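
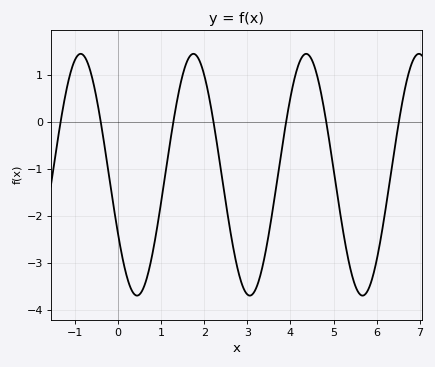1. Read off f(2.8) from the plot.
-3.2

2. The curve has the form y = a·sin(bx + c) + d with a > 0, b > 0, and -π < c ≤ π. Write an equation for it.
y = 2.57sin(2.4x - 2.6) - 1.12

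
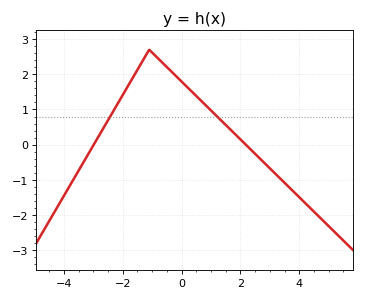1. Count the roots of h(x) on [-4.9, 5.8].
2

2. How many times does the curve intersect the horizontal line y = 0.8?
2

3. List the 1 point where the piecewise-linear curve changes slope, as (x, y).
(-1.1, 2.7)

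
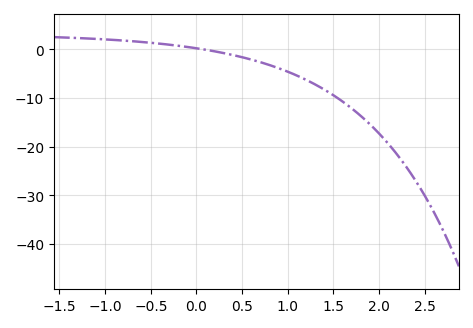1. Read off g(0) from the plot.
0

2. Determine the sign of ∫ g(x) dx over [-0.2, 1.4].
negative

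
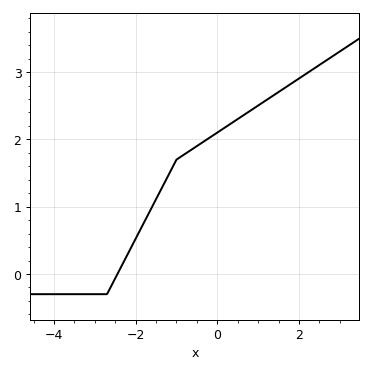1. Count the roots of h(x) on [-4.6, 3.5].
1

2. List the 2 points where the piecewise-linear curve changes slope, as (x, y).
(-2.7, -0.3); (-1, 1.7)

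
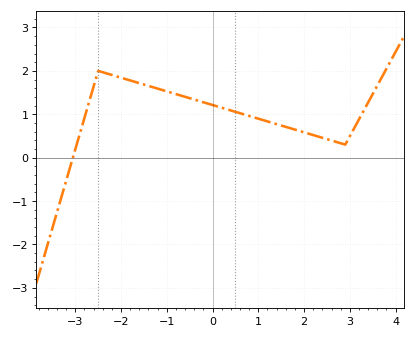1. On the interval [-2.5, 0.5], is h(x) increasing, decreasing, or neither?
decreasing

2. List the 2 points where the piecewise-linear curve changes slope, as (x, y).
(-2.5, 2); (2.9, 0.3)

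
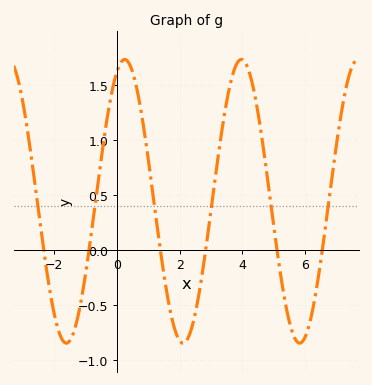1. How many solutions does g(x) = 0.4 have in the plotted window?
6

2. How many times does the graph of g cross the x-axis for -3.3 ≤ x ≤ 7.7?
6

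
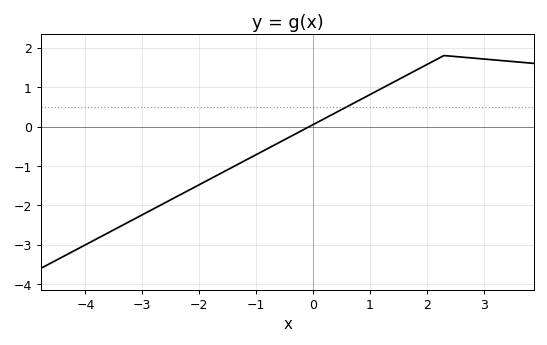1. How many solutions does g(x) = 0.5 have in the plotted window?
1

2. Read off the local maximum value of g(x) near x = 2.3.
1.8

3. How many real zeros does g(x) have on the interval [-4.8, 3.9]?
1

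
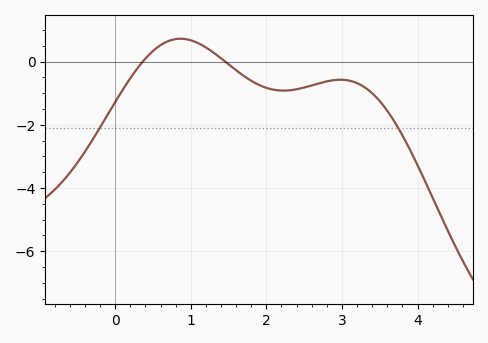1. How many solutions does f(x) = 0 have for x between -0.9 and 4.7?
2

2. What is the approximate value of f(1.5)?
0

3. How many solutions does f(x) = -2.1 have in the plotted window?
2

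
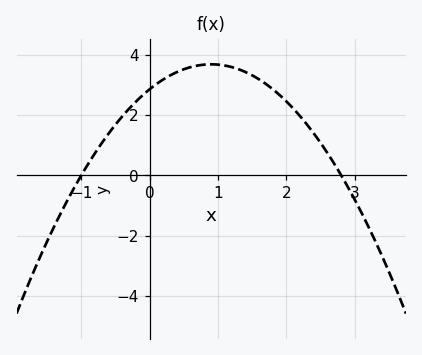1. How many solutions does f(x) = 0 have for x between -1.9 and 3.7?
2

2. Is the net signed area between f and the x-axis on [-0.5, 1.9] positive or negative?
positive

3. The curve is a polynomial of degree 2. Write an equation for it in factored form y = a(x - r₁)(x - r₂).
y = -1.02(x + 1)(x - 2.8)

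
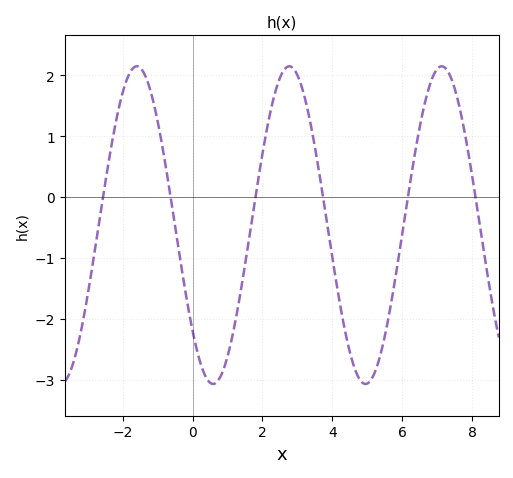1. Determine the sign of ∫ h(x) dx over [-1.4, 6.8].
negative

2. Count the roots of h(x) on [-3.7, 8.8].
6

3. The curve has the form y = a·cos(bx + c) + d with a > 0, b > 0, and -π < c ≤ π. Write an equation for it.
y = 2.61cos(1.4x + 2.3) - 0.46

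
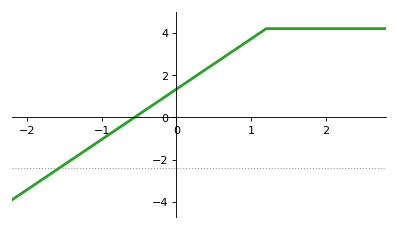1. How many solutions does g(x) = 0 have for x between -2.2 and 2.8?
1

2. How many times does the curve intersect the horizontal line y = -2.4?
1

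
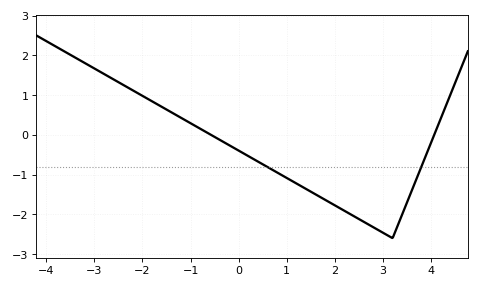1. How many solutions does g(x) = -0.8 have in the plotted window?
2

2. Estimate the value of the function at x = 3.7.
-1.1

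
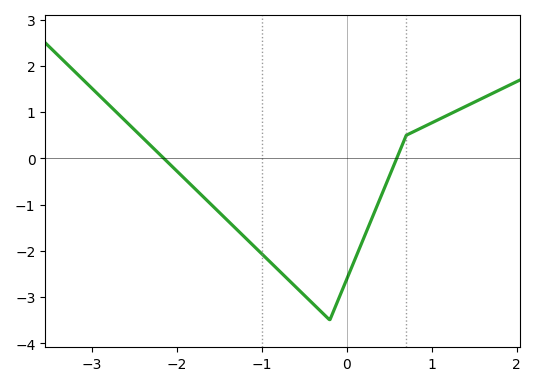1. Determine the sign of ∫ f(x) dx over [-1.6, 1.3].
negative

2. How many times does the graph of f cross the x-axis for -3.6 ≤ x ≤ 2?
2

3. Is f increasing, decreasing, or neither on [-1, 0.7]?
neither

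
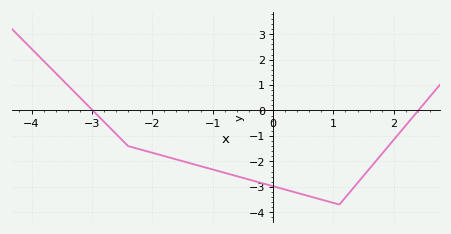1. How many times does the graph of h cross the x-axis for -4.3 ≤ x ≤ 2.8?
2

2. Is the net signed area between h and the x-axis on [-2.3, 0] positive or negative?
negative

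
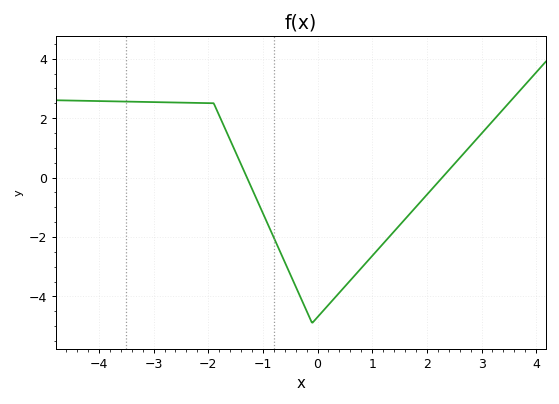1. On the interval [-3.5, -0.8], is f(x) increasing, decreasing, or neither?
decreasing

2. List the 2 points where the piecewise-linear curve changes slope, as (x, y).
(-1.9, 2.5); (-0.1, -4.9)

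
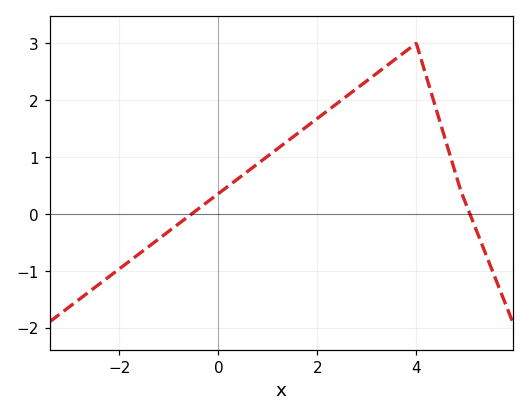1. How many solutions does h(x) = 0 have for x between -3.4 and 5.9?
2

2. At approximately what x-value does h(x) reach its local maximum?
4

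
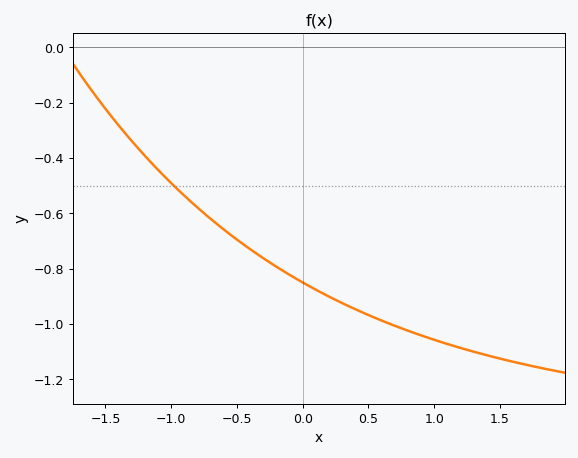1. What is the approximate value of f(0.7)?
-1.01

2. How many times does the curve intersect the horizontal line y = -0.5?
1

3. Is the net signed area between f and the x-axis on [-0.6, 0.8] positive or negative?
negative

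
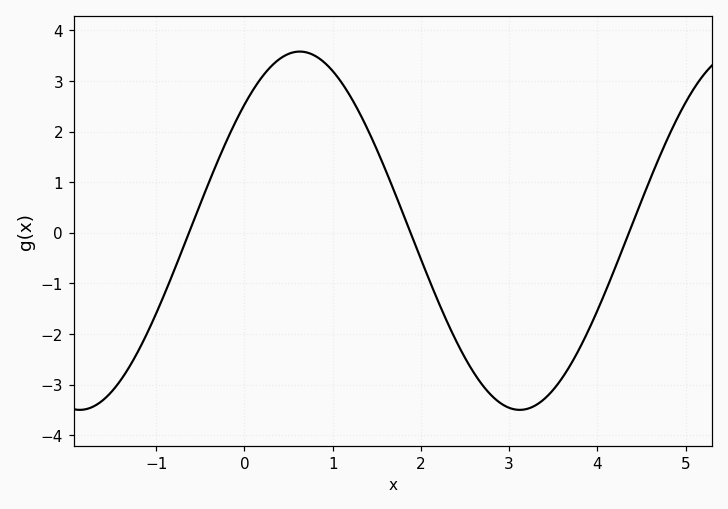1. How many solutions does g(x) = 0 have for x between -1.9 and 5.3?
3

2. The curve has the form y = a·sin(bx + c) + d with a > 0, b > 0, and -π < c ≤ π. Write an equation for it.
y = 3.54sin(1.3x + 0.78) + 0.04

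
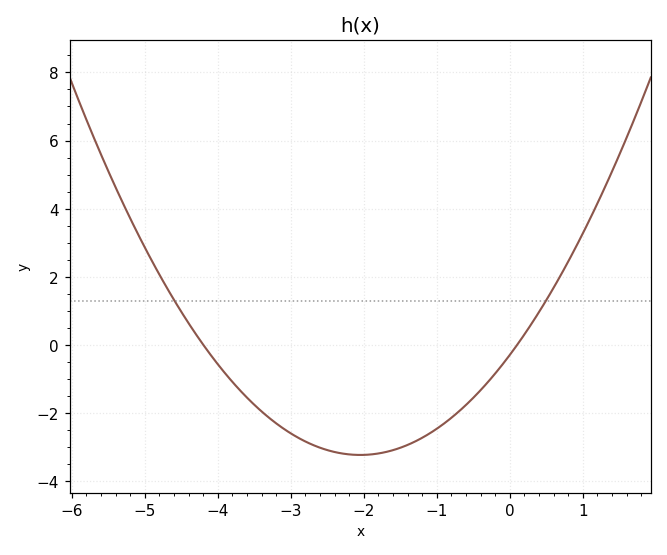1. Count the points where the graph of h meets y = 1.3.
2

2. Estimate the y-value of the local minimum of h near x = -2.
-3.2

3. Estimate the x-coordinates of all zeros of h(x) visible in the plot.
-4.2, 0.2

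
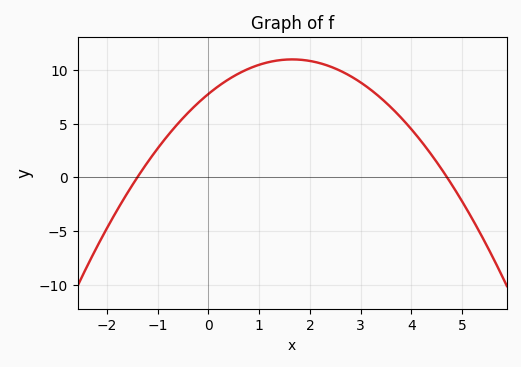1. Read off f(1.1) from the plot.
10.6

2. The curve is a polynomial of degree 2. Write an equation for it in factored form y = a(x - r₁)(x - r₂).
y = -1.18(x + 1.4)(x - 4.7)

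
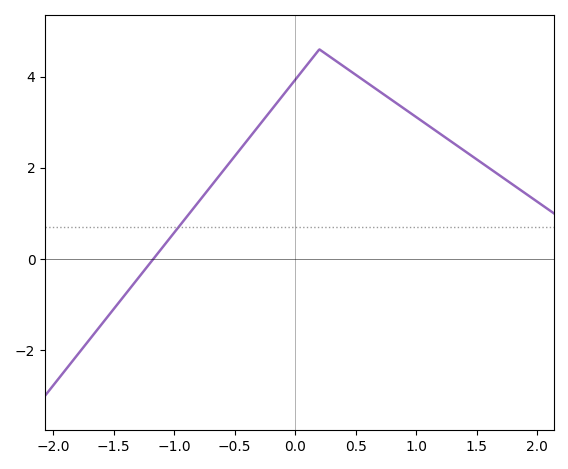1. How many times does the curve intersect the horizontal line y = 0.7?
1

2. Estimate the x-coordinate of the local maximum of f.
0.2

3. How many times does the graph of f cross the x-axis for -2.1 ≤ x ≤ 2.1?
1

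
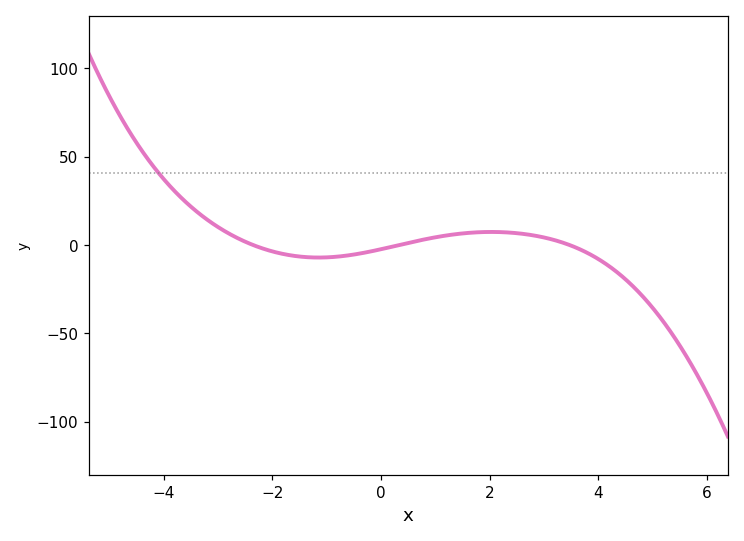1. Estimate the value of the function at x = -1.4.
-6.81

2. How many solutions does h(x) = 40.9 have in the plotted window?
1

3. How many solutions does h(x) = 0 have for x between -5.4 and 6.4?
3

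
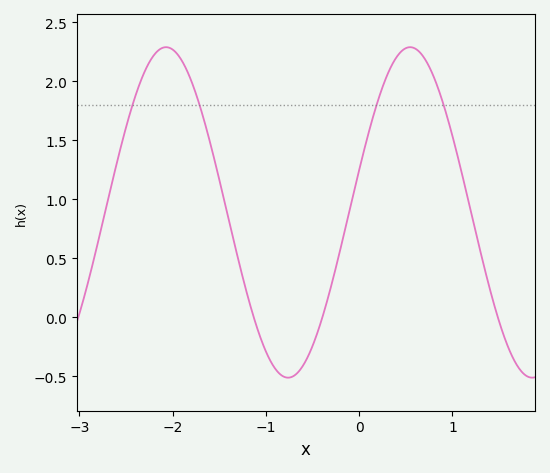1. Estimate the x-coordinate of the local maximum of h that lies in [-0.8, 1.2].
0.547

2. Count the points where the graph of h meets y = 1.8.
4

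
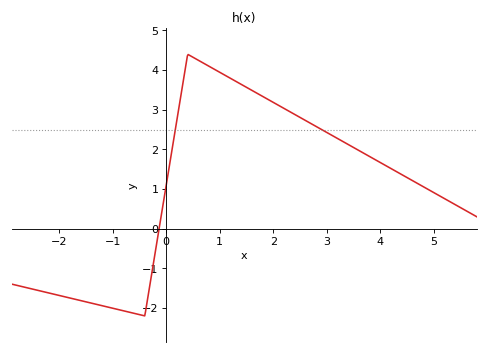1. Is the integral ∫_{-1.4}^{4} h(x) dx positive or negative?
positive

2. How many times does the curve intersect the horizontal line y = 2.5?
2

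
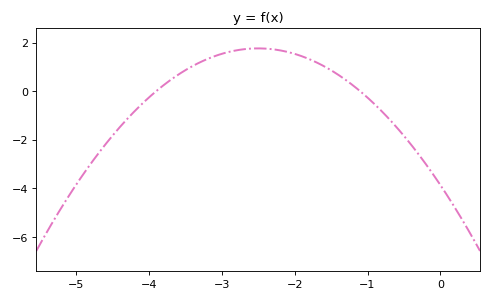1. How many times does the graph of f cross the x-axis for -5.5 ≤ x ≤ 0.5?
2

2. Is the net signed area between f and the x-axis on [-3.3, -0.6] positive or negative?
positive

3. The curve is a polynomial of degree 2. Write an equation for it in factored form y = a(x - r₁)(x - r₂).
y = -0.9(x + 3.9)(x + 1.1)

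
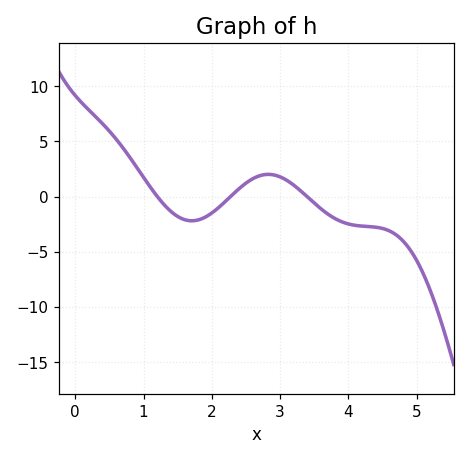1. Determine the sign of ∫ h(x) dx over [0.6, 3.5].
positive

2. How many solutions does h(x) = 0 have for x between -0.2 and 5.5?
3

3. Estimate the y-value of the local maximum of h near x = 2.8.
2.01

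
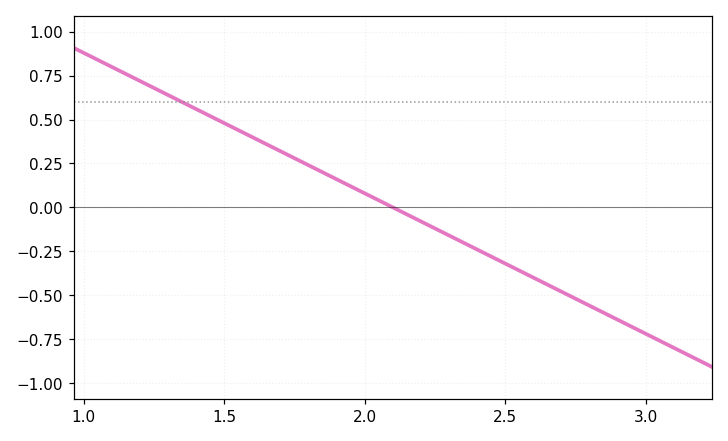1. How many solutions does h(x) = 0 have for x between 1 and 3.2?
1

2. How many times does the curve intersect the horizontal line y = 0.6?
1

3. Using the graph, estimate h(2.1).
0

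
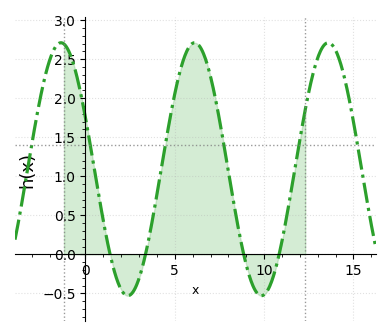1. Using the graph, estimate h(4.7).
1.7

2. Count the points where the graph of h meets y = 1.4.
6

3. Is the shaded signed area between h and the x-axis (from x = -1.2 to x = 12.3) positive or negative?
positive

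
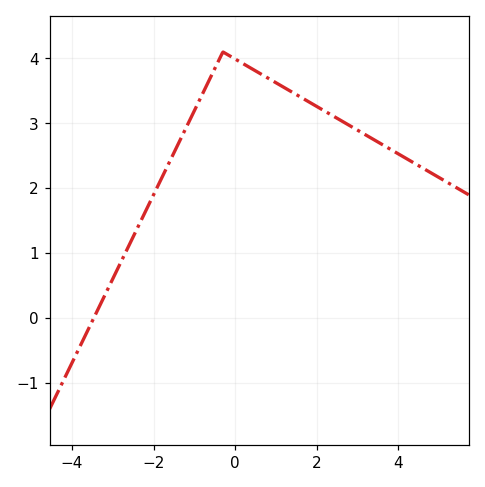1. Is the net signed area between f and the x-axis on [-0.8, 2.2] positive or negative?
positive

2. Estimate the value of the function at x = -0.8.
3.45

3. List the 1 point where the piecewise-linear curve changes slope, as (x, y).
(-0.3, 4.1)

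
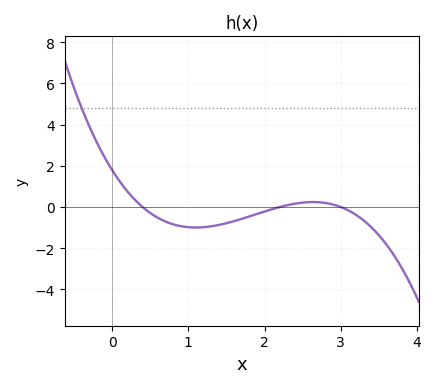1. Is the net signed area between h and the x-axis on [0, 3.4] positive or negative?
negative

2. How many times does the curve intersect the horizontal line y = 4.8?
1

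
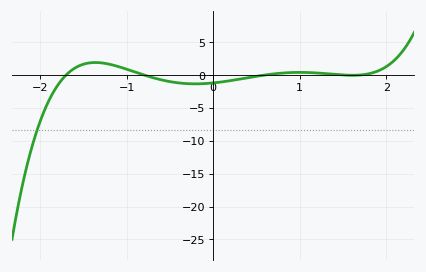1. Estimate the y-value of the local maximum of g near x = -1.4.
2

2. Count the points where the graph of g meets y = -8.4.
1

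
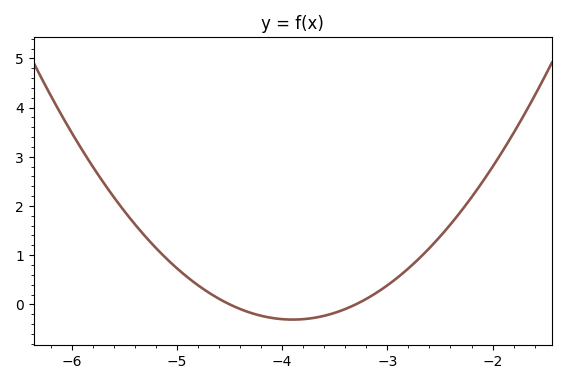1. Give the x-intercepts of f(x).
-4.5, -3.3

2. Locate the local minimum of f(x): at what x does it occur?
-3.9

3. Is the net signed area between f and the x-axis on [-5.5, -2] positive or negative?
positive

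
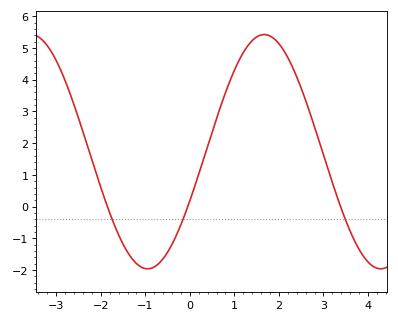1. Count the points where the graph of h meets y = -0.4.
3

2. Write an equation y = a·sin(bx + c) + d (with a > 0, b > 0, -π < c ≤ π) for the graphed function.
y = 3.69sin(1.2x - 0.43) + 1.73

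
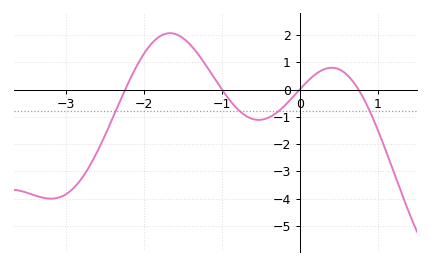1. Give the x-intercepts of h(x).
-2.2, -1, 0, 0.8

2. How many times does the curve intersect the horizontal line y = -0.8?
4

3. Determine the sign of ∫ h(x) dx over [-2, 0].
positive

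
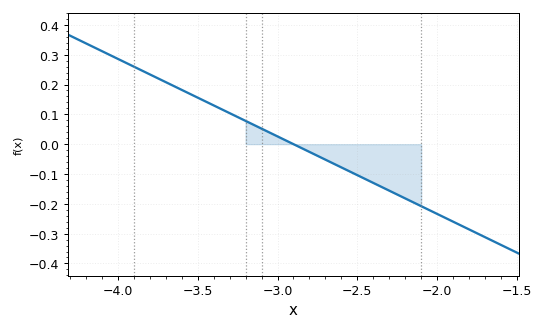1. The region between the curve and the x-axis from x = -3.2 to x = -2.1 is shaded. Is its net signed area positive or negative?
negative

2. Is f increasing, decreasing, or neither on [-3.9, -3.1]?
decreasing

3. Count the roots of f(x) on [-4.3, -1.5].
1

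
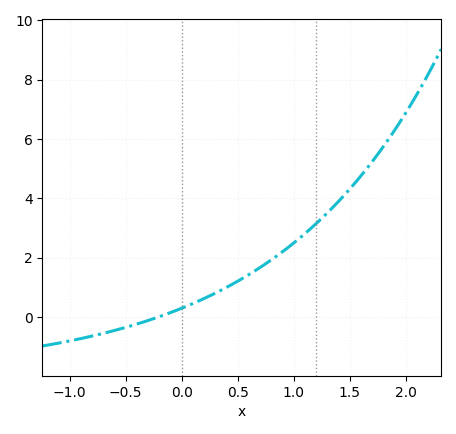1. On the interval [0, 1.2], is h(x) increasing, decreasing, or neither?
increasing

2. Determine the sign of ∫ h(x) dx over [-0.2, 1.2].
positive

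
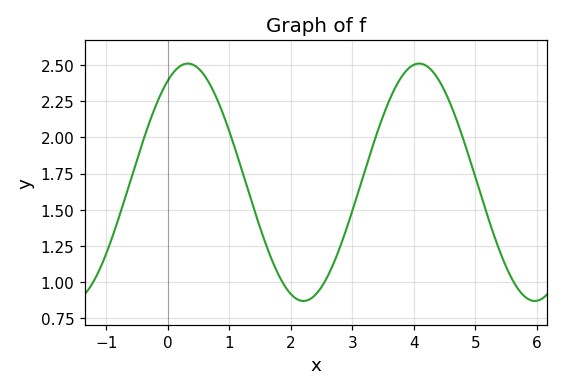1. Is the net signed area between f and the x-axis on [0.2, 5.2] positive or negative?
positive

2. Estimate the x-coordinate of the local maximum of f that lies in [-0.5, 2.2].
0.324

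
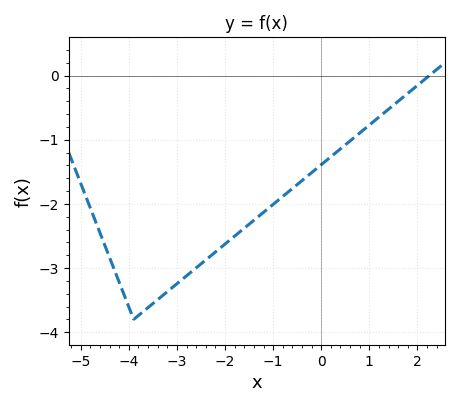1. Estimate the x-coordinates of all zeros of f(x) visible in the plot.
2.2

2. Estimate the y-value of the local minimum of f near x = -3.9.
-3.8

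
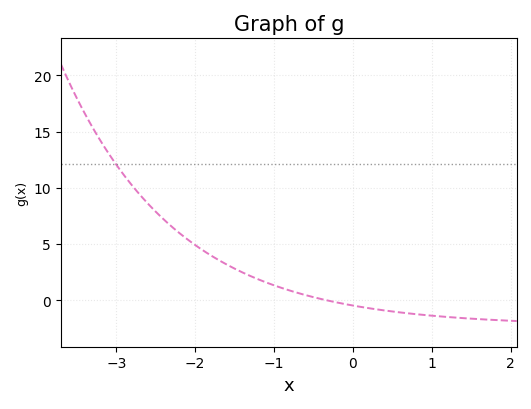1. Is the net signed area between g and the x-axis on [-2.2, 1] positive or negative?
positive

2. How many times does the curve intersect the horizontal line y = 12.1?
1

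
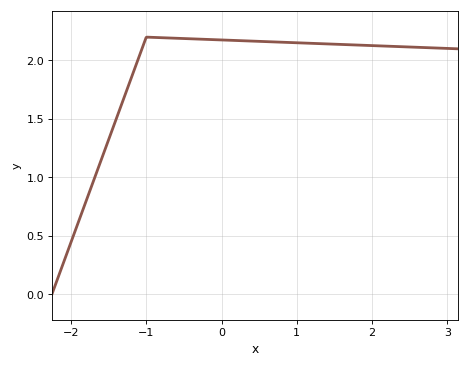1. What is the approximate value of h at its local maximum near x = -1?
2.2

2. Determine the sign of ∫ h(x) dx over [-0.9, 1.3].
positive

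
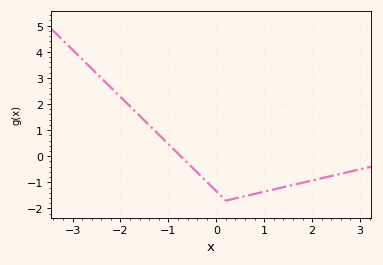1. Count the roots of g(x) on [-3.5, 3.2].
1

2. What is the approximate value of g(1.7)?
-1.06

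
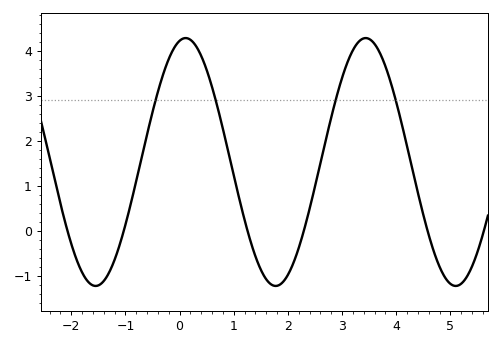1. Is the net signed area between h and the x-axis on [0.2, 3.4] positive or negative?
positive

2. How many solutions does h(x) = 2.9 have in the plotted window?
4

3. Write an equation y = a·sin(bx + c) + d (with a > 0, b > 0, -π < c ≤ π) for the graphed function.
y = 2.75sin(1.89x + 1.36) + 1.53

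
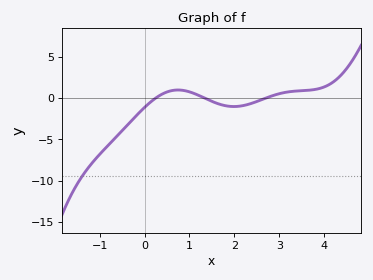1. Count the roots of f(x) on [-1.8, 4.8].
3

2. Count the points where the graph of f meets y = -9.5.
1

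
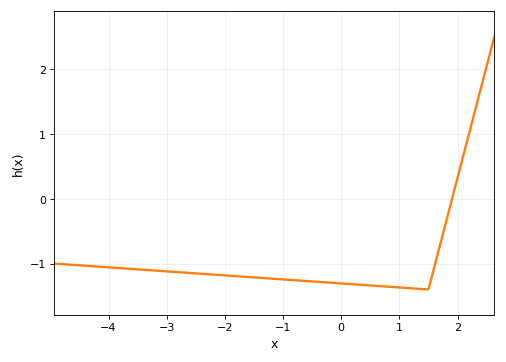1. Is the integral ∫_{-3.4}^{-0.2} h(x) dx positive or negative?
negative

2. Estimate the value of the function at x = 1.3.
-1.4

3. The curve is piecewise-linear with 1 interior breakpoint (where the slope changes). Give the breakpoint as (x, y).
(1.5, -1.4)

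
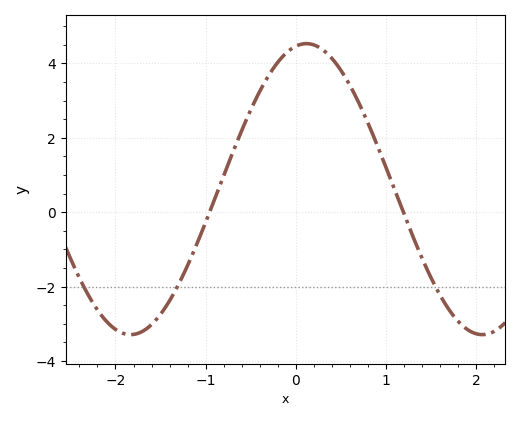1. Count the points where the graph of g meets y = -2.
3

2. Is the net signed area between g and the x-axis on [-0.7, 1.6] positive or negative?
positive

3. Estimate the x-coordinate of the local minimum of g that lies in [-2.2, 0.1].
-1.8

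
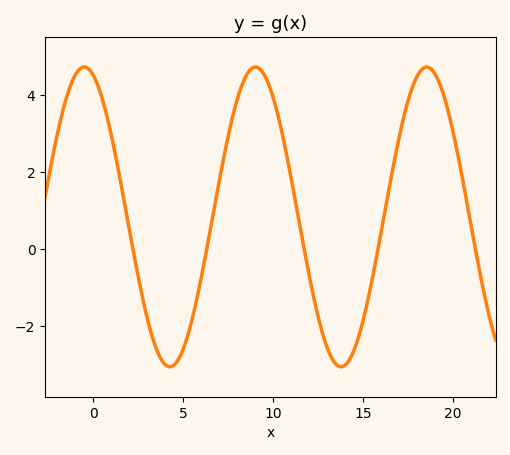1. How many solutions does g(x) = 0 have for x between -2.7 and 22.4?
5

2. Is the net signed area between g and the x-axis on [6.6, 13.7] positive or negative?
positive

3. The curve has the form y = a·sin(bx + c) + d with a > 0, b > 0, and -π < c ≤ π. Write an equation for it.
y = 3.89sin(0.66x + 1.9) + 0.83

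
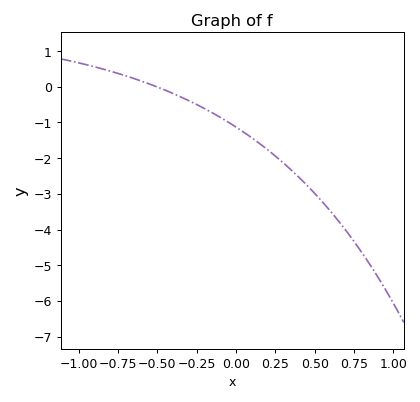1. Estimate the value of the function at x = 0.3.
-2.13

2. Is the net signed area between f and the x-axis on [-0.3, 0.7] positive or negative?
negative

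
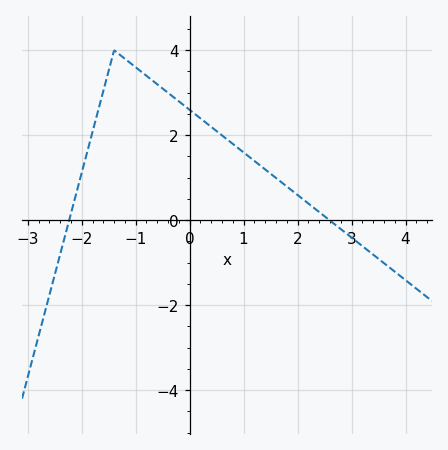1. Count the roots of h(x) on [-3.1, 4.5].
2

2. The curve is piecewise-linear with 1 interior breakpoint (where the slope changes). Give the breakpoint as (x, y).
(-1.4, 4)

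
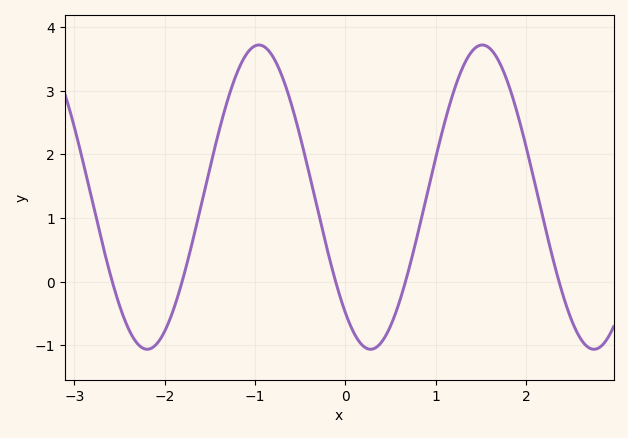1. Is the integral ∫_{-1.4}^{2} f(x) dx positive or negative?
positive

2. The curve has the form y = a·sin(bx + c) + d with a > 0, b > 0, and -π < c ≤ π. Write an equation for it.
y = 2.39sin(2.5x - 2.3) + 1.33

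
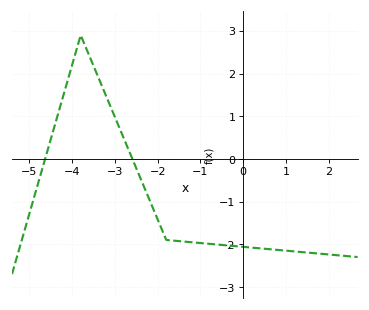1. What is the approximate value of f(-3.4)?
1.9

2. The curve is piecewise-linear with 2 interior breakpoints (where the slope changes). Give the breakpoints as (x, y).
(-3.8, 2.9); (-1.8, -1.9)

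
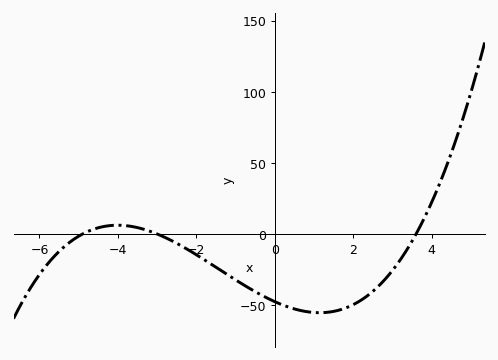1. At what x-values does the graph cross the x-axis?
-5, -3, 3.6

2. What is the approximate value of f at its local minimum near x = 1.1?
-55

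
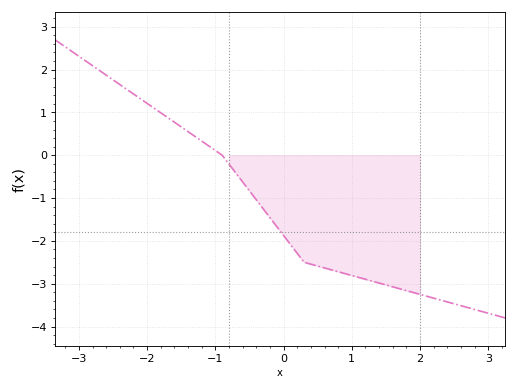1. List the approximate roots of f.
-0.9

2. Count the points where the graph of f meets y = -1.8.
1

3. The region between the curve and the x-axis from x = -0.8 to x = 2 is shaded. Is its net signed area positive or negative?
negative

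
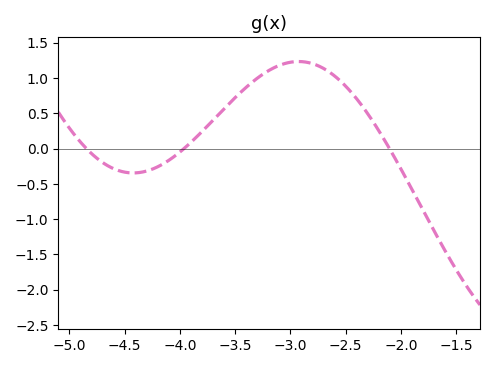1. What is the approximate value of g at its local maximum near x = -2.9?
1.23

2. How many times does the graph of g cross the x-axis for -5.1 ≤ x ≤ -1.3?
3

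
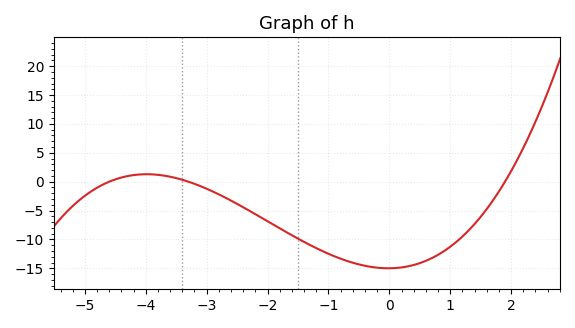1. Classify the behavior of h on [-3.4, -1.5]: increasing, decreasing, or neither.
decreasing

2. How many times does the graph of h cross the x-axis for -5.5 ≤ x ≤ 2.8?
3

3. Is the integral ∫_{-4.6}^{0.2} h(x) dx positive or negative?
negative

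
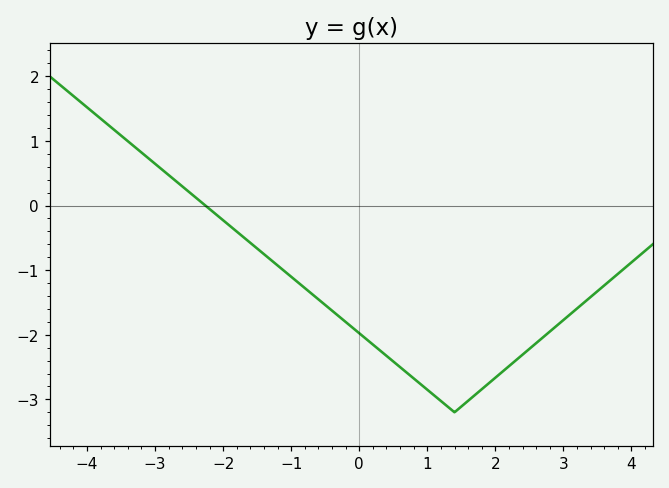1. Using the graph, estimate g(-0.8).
-1.3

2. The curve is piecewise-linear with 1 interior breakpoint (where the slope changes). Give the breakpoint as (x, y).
(1.4, -3.2)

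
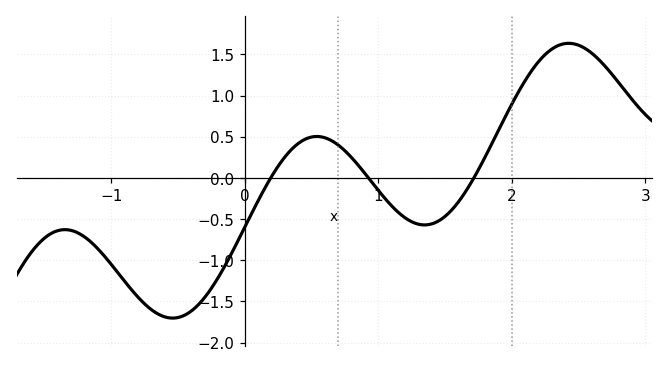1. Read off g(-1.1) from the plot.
-0.85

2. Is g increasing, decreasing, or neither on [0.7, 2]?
neither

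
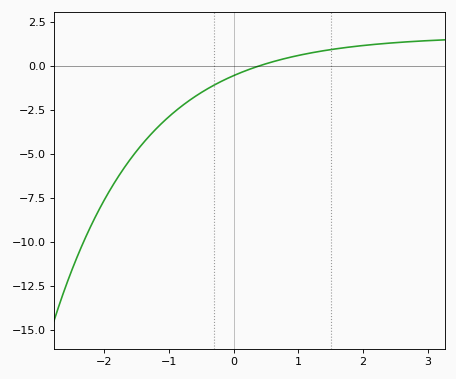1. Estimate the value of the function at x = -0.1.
-0.8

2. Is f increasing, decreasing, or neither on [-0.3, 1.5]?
increasing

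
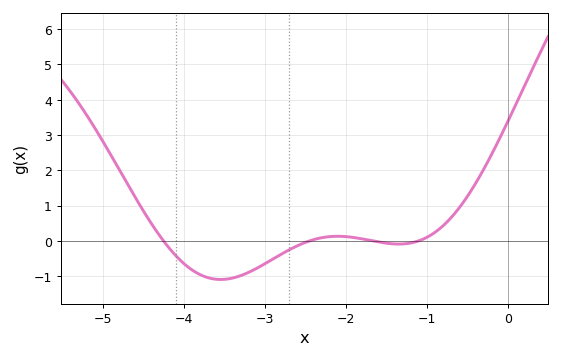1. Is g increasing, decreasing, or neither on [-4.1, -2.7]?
neither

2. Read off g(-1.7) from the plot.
0.011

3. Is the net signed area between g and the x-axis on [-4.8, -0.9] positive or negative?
negative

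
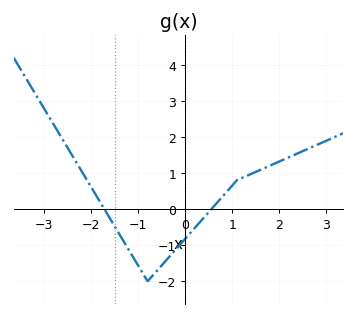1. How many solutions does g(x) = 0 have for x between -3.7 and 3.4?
2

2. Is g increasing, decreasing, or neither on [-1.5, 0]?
neither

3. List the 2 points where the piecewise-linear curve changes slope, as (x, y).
(-0.8, -2); (1.1, 0.8)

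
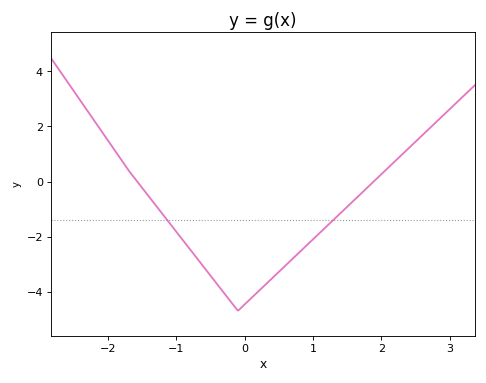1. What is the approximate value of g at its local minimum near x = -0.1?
-4.7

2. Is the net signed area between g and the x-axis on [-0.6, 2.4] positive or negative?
negative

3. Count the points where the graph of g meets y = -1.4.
2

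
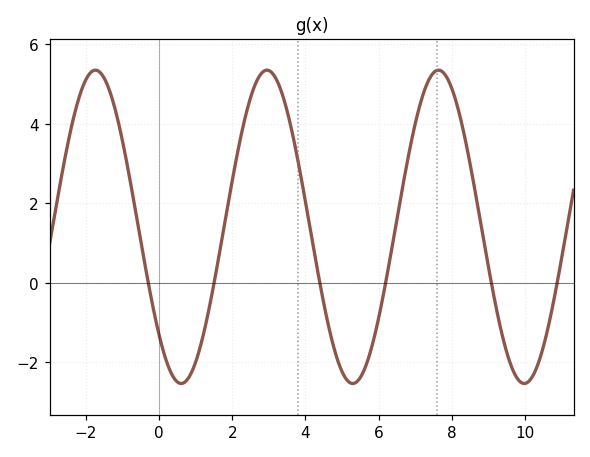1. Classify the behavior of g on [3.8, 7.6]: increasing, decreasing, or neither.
neither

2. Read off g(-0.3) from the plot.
0.026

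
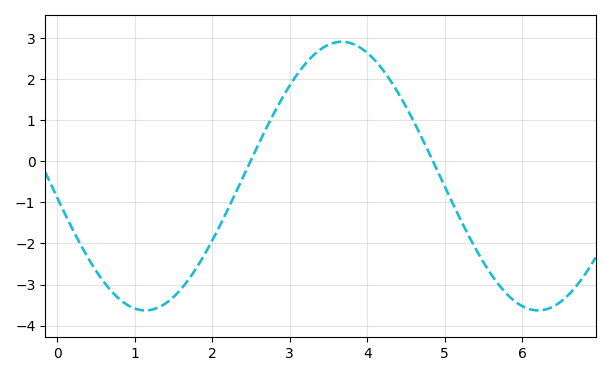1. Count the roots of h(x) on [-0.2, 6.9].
2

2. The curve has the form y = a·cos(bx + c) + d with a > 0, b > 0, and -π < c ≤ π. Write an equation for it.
y = 3.27cos(1.24x + 1.73) - 0.36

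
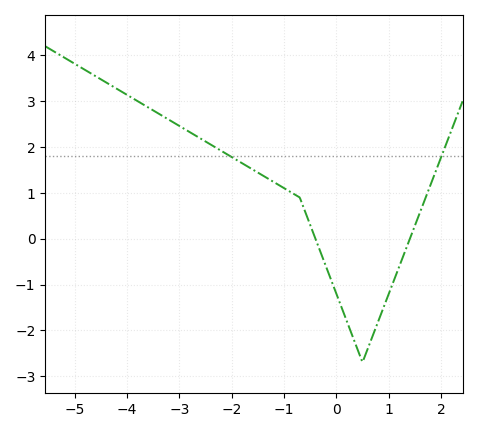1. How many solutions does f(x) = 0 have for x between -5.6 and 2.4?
2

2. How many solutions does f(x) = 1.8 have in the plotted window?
2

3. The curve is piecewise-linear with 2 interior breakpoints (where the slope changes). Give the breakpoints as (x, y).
(-0.7, 0.9); (0.5, -2.7)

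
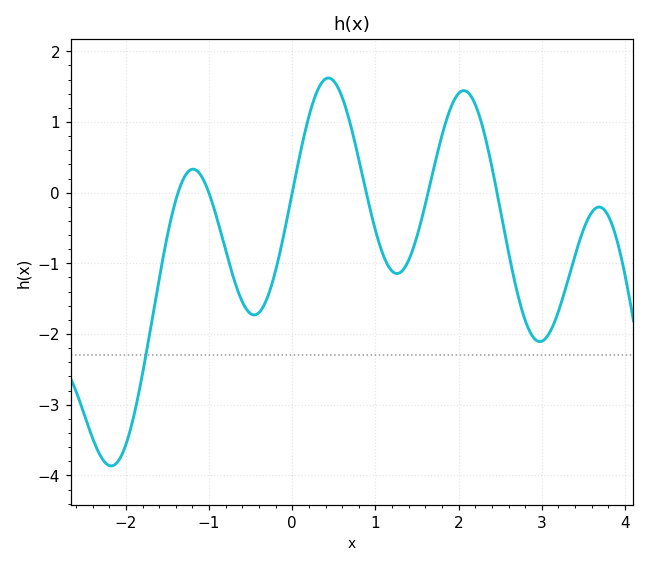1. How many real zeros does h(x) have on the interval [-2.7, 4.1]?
6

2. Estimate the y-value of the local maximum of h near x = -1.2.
0.333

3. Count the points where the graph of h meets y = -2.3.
1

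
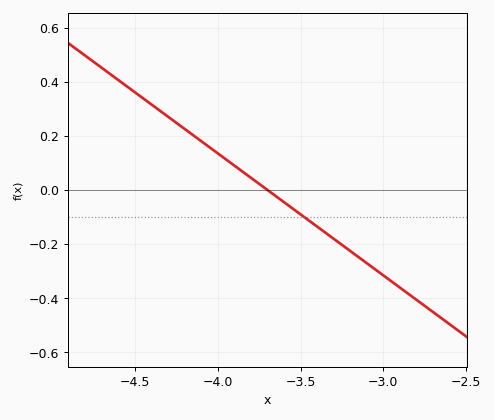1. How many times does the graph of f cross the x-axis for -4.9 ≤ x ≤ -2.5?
1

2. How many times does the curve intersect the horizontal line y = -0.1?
1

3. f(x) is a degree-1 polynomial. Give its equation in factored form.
y = -0.45(x + 3.7)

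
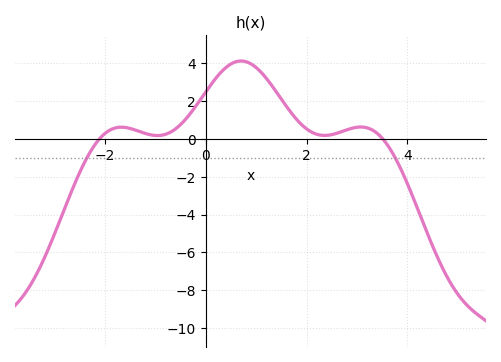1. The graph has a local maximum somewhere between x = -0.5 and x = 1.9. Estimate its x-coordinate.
0.6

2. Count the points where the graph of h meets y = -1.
2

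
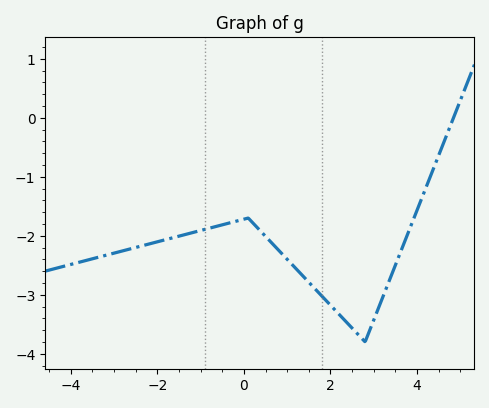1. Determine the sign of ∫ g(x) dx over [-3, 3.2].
negative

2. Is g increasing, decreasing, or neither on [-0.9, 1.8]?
neither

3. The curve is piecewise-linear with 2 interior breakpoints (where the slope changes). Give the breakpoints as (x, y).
(0.1, -1.7); (2.8, -3.8)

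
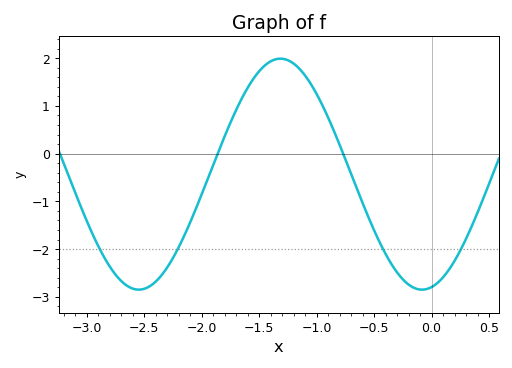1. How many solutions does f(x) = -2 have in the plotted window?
4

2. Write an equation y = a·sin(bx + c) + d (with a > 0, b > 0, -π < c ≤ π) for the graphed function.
y = 2.42sin(2.5x - 1.4) - 0.43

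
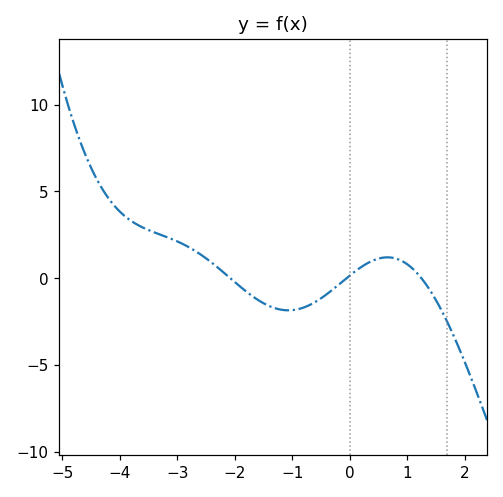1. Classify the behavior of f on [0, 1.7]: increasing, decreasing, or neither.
neither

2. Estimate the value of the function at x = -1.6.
-1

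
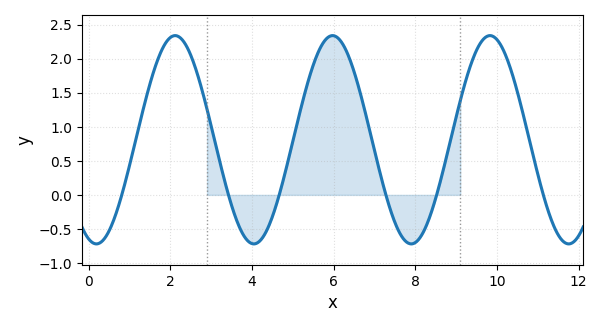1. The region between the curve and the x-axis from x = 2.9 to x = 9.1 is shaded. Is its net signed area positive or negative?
positive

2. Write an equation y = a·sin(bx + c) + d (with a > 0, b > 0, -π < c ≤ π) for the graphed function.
y = 1.53sin(1.6x - 1.9) + 0.81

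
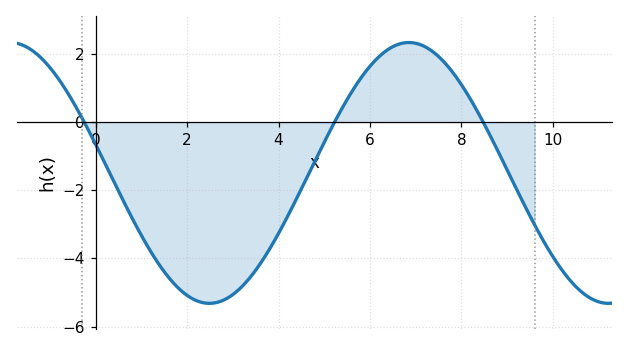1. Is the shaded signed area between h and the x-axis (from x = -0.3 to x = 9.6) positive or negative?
negative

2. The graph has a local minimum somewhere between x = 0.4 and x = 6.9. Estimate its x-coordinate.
2.49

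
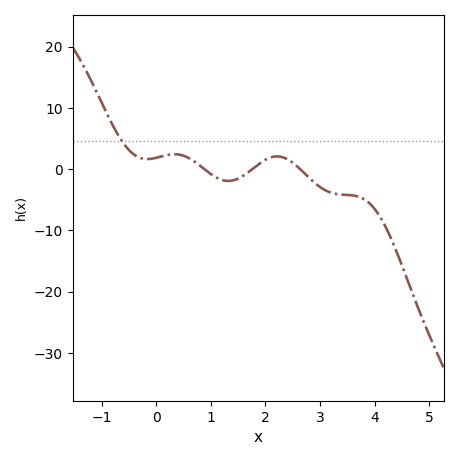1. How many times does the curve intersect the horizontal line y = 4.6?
1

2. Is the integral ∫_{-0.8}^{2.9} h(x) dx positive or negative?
positive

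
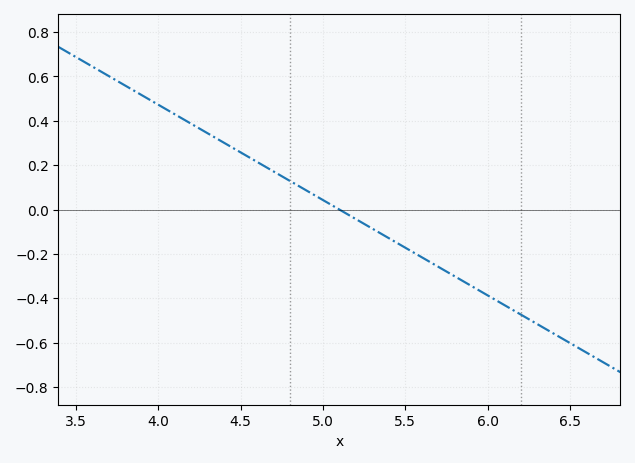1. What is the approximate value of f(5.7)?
-0.26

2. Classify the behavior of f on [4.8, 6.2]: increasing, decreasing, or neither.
decreasing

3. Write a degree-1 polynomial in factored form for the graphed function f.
y = -0.43(x - 5.1)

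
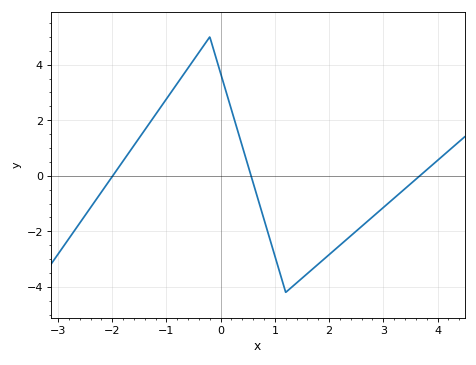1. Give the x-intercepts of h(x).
-2, 0.6, 3.6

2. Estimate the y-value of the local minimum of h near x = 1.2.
-4.2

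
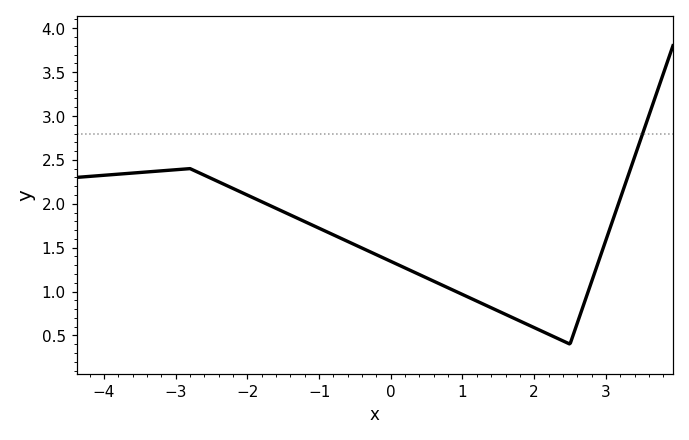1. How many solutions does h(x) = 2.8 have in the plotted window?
1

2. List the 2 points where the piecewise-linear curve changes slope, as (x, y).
(-2.8, 2.4); (2.5, 0.4)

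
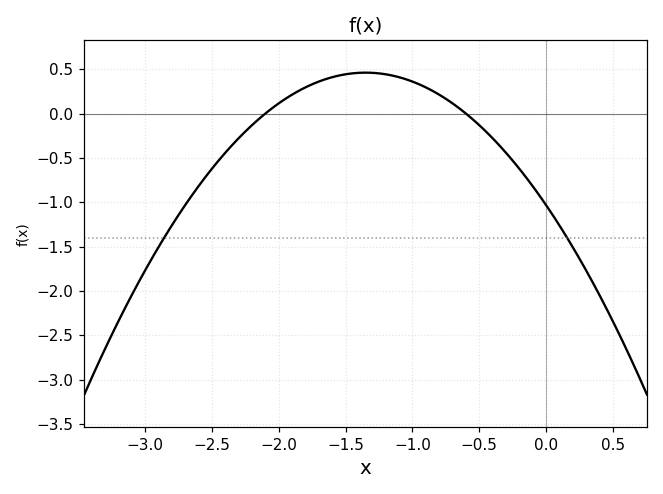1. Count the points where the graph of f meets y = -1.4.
2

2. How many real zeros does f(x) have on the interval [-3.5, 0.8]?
2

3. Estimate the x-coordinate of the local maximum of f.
-1.4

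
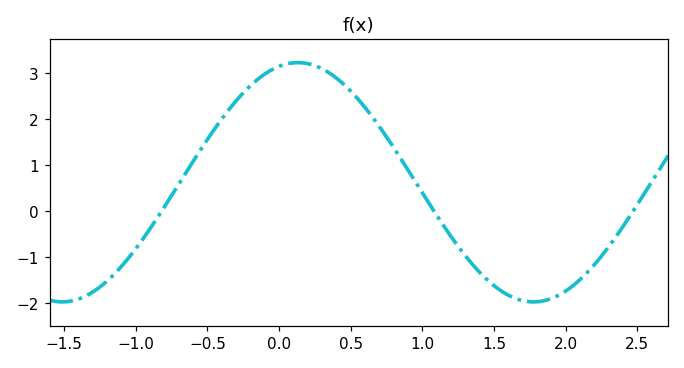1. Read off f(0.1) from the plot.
3.22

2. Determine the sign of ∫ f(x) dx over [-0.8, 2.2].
positive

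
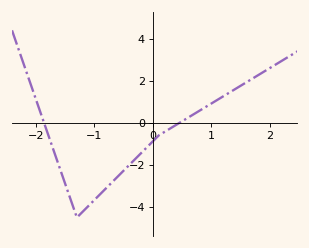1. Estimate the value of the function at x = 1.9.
2.4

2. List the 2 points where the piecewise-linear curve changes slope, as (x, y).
(-1.3, -4.5); (0.1, -0.6)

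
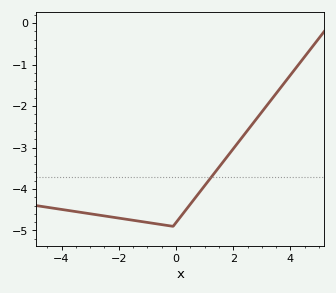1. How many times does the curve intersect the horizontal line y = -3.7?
1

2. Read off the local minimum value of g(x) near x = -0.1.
-4.9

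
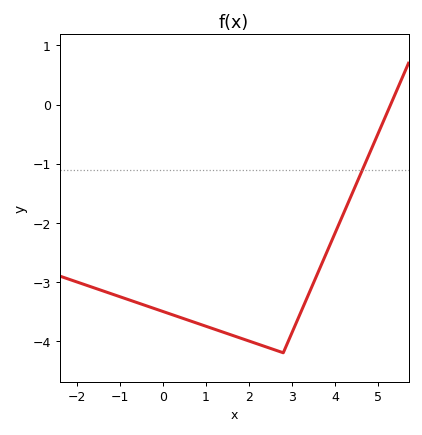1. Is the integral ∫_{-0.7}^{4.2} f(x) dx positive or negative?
negative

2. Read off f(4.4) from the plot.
-1.51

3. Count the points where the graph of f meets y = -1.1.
1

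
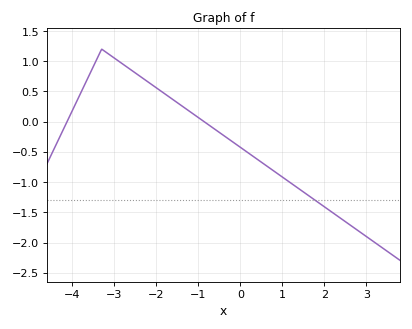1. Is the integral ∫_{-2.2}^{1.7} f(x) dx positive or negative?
negative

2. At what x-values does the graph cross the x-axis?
-4.12, -0.861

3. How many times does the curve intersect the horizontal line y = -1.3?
1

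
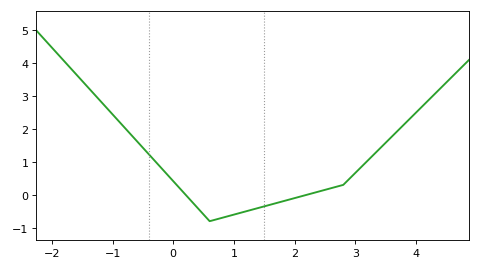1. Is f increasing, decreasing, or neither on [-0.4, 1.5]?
neither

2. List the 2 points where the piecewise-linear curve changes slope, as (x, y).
(0.6, -0.8); (2.8, 0.3)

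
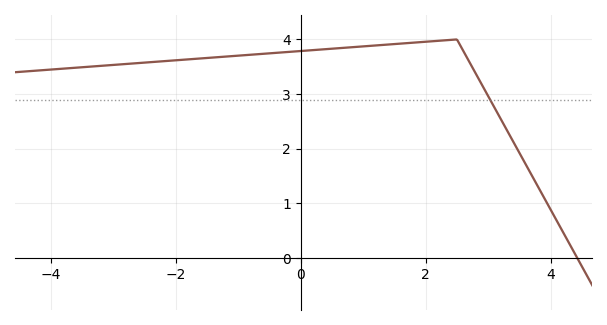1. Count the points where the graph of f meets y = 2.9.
1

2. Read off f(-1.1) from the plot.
3.69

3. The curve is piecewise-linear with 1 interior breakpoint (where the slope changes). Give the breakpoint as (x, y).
(2.5, 4)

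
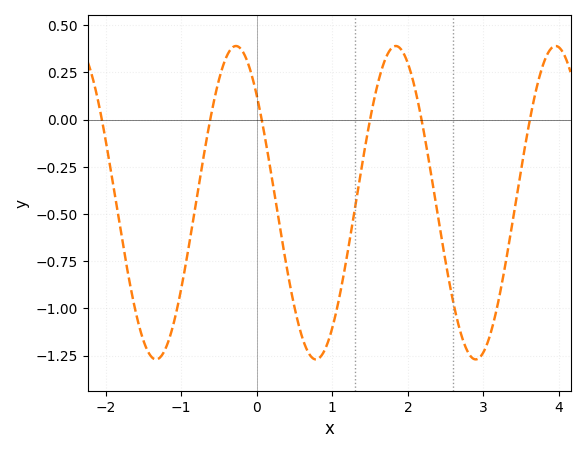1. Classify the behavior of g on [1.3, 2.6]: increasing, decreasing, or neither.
neither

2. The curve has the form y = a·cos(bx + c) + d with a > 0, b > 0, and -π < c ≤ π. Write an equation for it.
y = 0.83cos(3x + 0.82) - 0.44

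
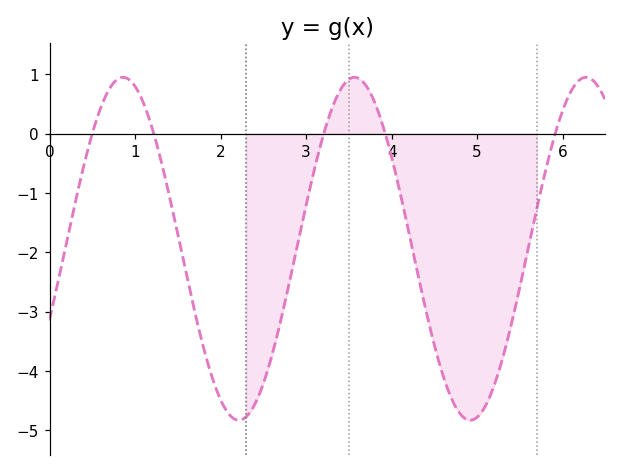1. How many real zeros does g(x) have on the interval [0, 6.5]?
5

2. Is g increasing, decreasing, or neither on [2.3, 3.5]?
increasing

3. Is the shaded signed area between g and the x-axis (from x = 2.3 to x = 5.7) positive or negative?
negative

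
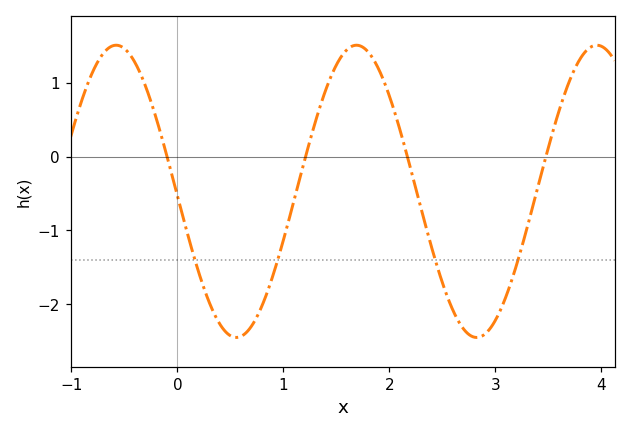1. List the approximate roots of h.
-0.1, 1.2, 2.2, 3.5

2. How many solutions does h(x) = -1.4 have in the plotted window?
4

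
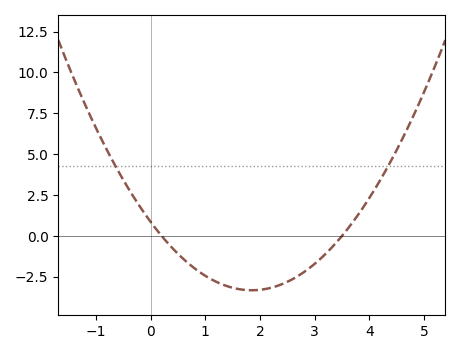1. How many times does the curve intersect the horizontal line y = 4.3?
2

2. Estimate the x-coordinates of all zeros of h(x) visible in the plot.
0.2, 3.5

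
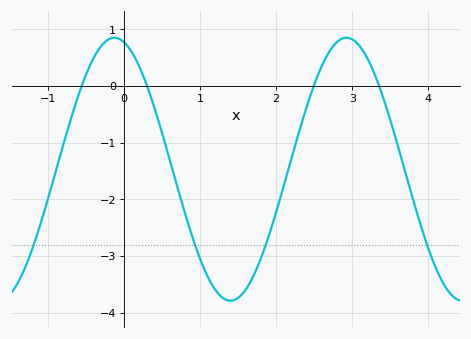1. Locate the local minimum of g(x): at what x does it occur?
1.4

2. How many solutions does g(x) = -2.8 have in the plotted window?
4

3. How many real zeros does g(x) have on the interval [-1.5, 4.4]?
4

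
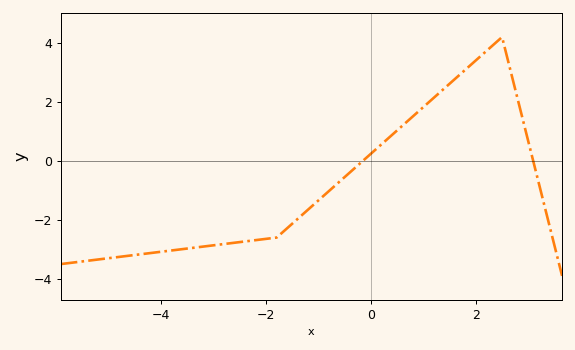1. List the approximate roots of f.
-0.2, 3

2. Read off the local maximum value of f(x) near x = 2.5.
4.2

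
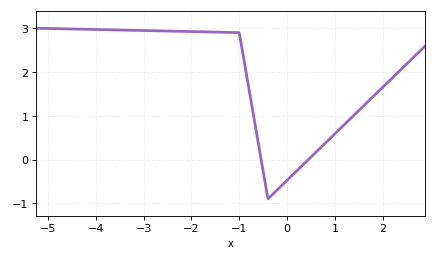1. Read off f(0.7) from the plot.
0.269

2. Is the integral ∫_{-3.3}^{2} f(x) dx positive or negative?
positive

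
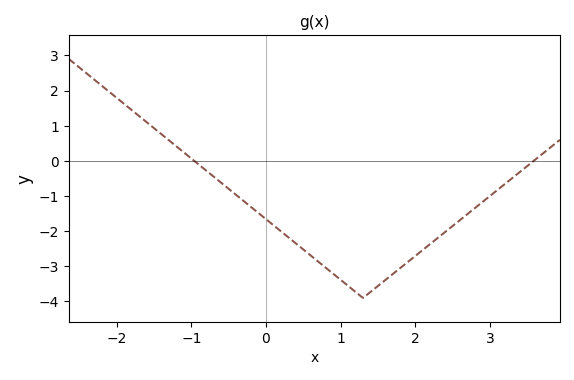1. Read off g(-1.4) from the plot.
0.758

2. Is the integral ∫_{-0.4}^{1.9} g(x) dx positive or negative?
negative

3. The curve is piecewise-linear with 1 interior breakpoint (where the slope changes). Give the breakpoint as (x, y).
(1.3, -3.9)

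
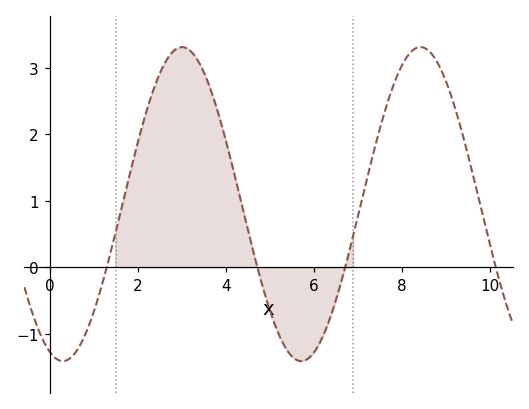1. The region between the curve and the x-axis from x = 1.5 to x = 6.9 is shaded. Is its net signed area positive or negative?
positive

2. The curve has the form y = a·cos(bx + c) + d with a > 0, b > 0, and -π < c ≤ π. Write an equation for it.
y = 2.36cos(1.16x + 2.79) + 0.95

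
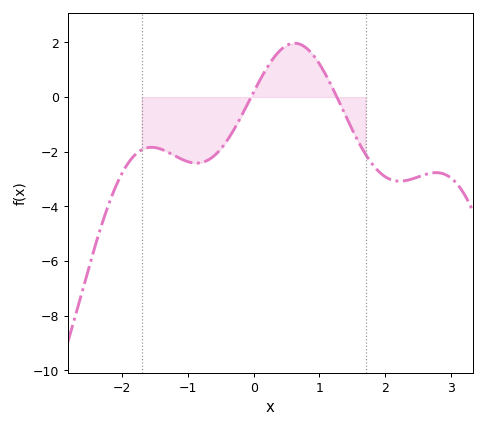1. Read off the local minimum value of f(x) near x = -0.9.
-2.42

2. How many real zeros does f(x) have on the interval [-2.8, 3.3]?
2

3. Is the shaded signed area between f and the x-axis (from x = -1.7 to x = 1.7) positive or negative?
negative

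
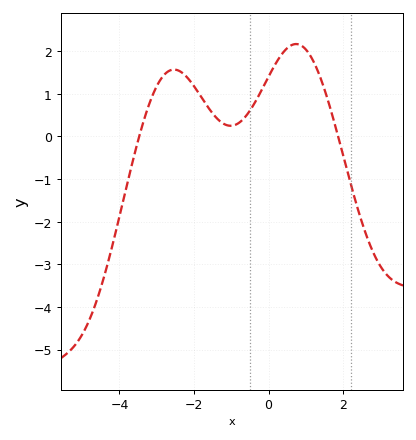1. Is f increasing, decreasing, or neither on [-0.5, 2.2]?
neither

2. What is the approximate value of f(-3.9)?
-1.5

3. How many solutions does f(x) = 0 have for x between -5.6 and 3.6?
2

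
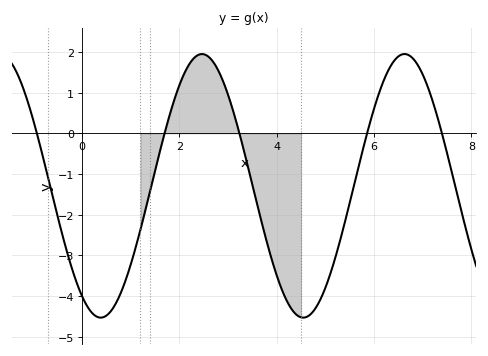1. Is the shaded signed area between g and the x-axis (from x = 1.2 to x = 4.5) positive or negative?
negative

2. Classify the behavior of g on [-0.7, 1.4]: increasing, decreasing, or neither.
neither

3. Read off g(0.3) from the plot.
-4.5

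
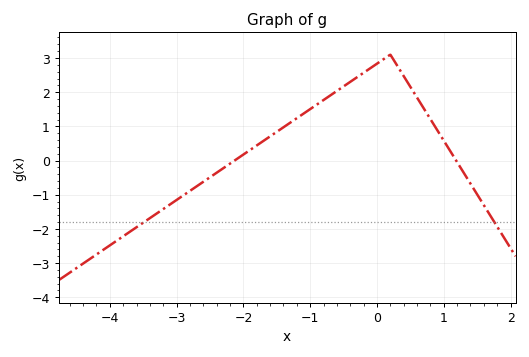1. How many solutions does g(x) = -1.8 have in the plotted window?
2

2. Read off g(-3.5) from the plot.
-1.8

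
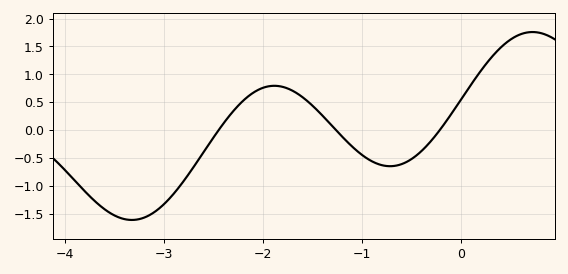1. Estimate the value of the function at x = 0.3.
1.29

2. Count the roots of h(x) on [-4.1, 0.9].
3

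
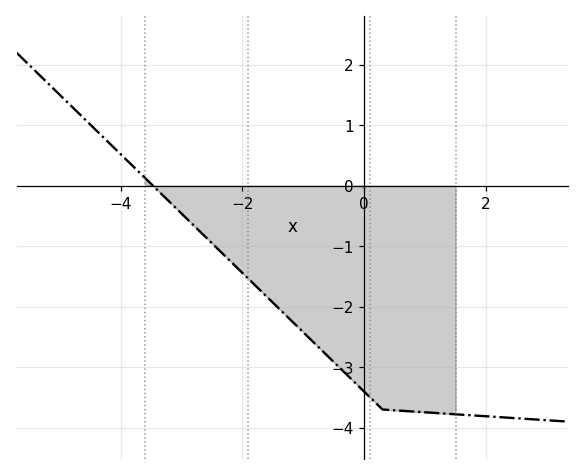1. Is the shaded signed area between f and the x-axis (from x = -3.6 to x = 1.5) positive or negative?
negative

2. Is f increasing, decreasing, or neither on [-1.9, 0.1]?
decreasing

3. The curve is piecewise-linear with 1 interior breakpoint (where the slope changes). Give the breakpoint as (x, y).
(0.3, -3.7)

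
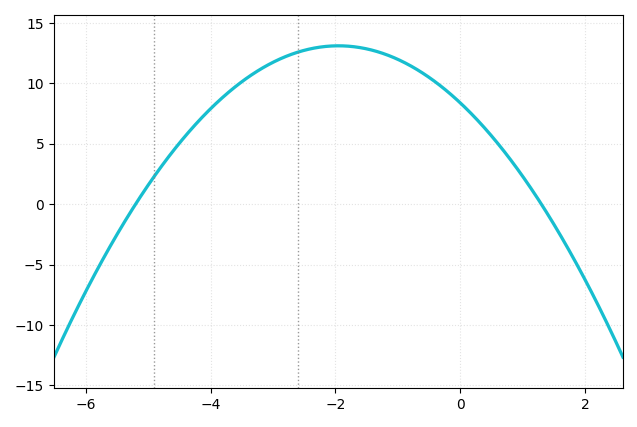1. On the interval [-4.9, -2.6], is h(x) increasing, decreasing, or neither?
increasing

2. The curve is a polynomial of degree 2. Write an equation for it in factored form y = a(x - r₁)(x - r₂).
y = -1.24(x + 5.2)(x - 1.3)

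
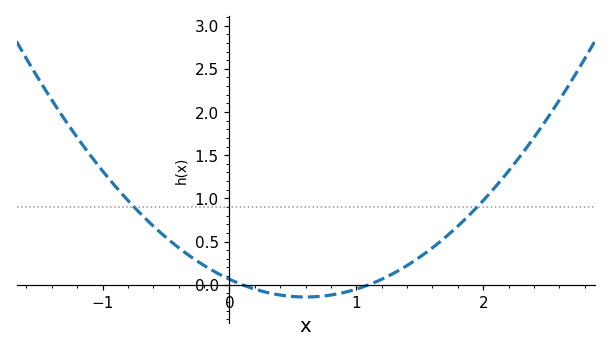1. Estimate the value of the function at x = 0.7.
-0.15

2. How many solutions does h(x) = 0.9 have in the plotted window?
2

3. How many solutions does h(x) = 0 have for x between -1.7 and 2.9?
2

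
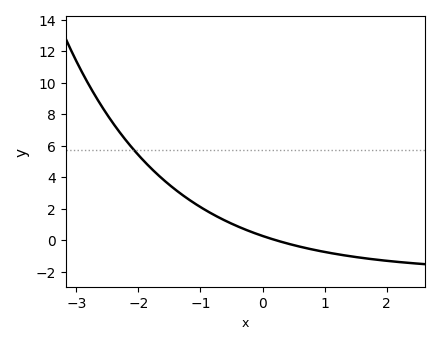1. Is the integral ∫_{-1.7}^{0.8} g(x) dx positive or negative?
positive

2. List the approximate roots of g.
0.214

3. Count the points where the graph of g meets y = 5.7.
1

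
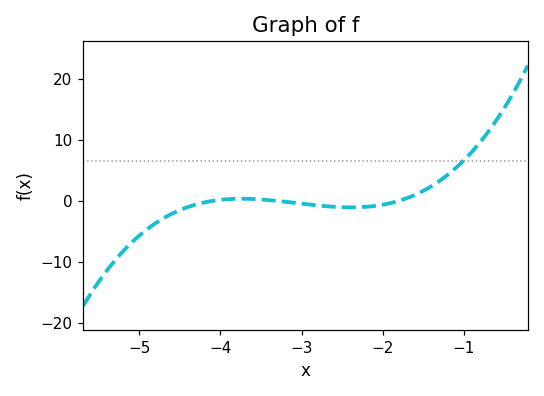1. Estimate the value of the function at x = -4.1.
0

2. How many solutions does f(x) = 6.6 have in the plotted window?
1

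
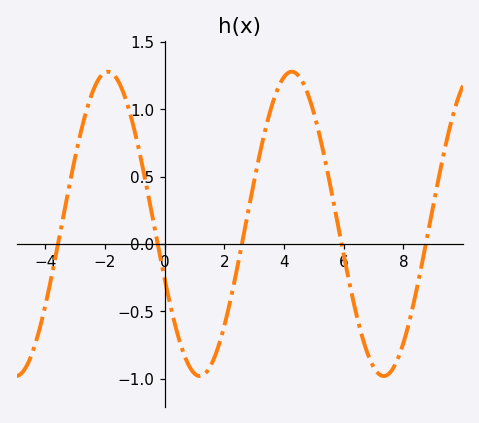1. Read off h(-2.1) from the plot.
1.26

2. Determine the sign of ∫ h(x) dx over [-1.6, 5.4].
positive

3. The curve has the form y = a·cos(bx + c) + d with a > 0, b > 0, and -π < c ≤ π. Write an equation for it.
y = 1.13cos(1.02x + 1.94) + 0.15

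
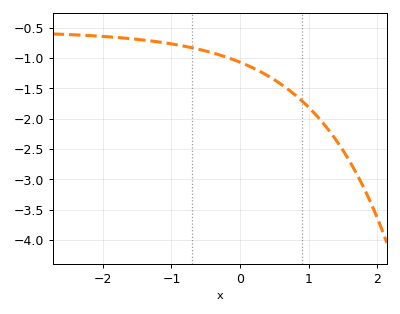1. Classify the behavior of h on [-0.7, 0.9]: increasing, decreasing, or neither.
decreasing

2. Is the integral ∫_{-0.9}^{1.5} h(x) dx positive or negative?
negative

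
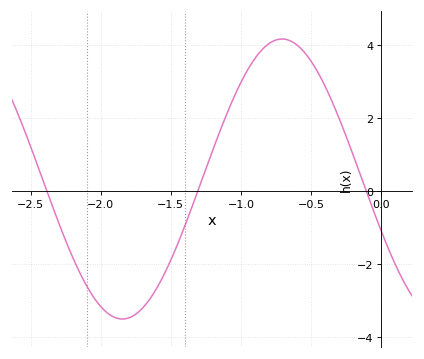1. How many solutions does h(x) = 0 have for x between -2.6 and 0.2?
3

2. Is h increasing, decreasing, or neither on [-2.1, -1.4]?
neither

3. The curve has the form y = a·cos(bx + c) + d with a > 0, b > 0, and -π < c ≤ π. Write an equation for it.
y = 3.83cos(2.8x + 2) + 0.33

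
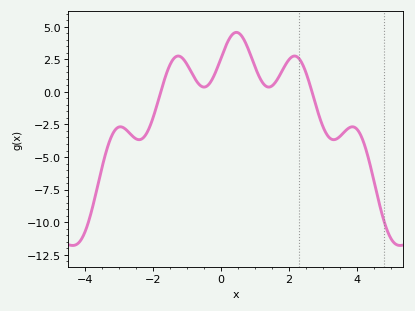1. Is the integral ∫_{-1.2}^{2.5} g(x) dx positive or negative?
positive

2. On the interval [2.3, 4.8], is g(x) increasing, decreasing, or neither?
neither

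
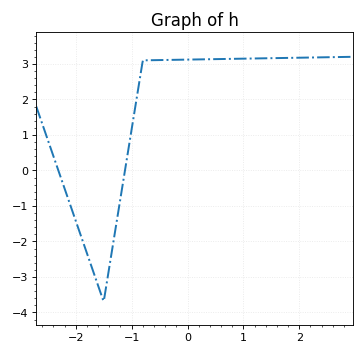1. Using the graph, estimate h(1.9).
3.17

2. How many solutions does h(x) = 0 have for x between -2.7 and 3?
2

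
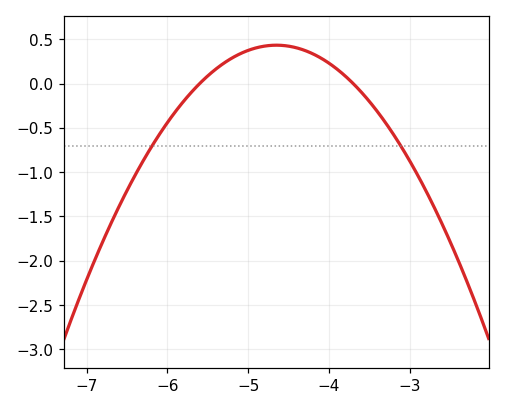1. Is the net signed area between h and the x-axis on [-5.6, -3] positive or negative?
positive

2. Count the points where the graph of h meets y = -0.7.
2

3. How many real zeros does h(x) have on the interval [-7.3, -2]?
2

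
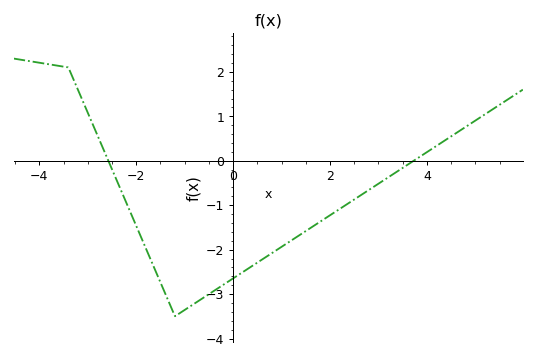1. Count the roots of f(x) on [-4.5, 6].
2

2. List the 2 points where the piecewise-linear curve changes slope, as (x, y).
(-3.4, 2.1); (-1.2, -3.5)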